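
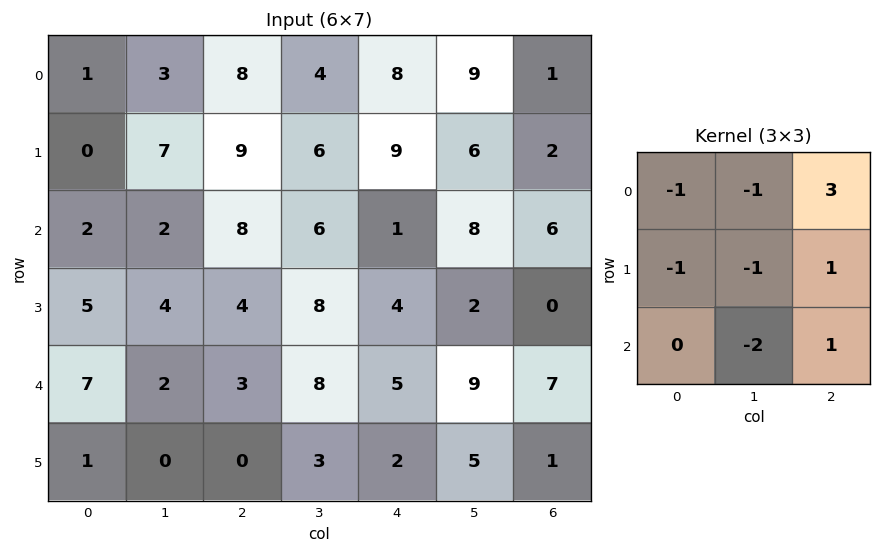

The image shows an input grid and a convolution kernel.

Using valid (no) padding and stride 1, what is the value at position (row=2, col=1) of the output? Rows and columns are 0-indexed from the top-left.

The receptive field on the input at this output position is [2 8 6 / 4 4 8 / 2 3 8]. Elementwise product with the kernel and sum: 2·-1 + 8·-1 + 6·3 + 4·-1 + 4·-1 + 8·1 + 3·-2 + 8·1.

10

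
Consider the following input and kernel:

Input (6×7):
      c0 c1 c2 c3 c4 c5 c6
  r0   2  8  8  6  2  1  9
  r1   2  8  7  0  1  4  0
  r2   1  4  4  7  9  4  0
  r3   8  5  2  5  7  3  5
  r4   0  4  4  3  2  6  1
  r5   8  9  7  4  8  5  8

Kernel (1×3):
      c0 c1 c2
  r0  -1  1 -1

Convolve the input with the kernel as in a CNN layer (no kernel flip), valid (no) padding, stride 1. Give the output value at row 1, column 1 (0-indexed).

The receptive field on the input at this output position is [8 7 0]. Elementwise product with the kernel and sum: 8·-1 + 7·1 + 0·-1.

-1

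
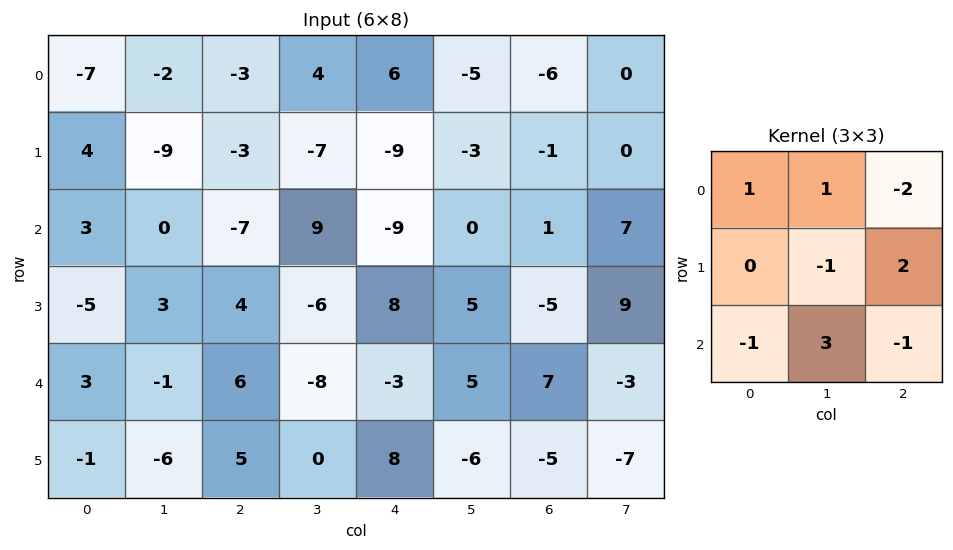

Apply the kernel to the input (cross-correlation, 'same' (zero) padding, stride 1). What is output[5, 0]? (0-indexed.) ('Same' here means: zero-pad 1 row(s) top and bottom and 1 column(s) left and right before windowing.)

The receptive field on the zero-padded input at this output position is [0 3 -1 / 0 -1 -6 / 0 0 0]. Elementwise product with the kernel and sum: 0·1 + 3·1 + -1·-2 + -1·-1 + -6·2 + 0·-1 + 0·3 + 0·-1.

-6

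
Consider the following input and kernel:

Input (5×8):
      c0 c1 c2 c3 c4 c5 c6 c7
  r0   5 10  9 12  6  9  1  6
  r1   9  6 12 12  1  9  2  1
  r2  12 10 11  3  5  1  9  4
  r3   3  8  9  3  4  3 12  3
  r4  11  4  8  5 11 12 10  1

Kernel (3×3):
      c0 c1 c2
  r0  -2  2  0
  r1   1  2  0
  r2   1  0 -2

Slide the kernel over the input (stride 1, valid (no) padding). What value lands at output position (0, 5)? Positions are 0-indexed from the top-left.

-10

The receptive field on the input at this output position is [9 1 6 / 9 2 1 / 1 9 4]. Elementwise product with the kernel and sum: 9·-2 + 1·2 + 9·1 + 2·2 + 1·1 + 4·-2.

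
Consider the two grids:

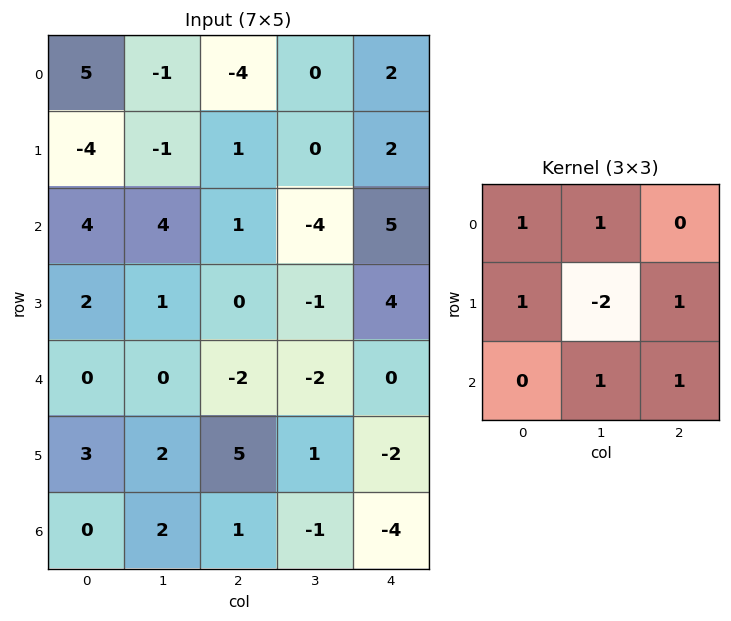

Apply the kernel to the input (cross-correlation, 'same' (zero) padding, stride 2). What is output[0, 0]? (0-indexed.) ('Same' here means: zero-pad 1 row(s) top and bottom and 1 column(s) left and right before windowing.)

The receptive field on the zero-padded input at this output position is [0 0 0 / 0 5 -1 / 0 -4 -1]. Elementwise product with the kernel and sum: 0·1 + 0·1 + 0·1 + 5·-2 + -1·1 + -4·1 + -1·1.

-16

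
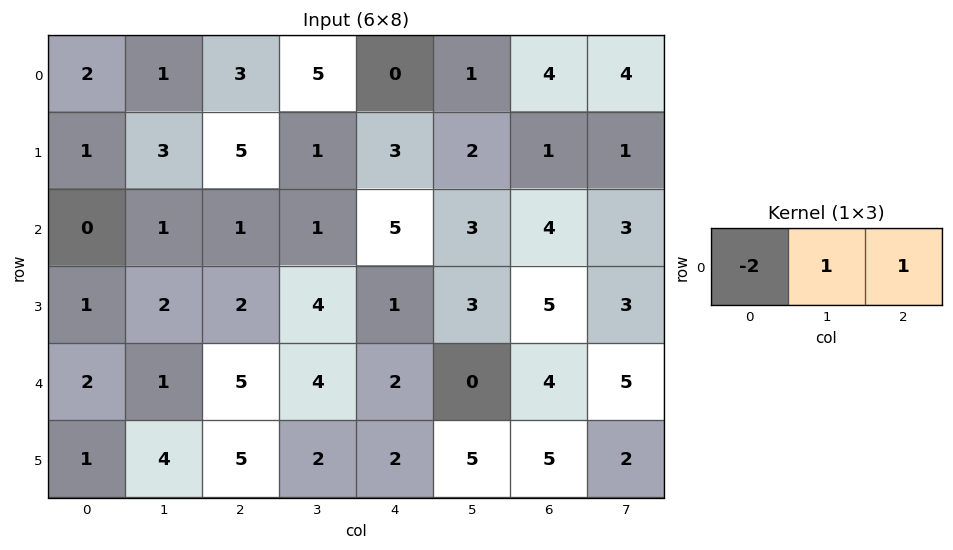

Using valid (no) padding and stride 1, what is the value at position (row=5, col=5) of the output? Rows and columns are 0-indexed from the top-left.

-3

The receptive field on the input at this output position is [5 5 2]. Elementwise product with the kernel and sum: 5·-2 + 5·1 + 2·1.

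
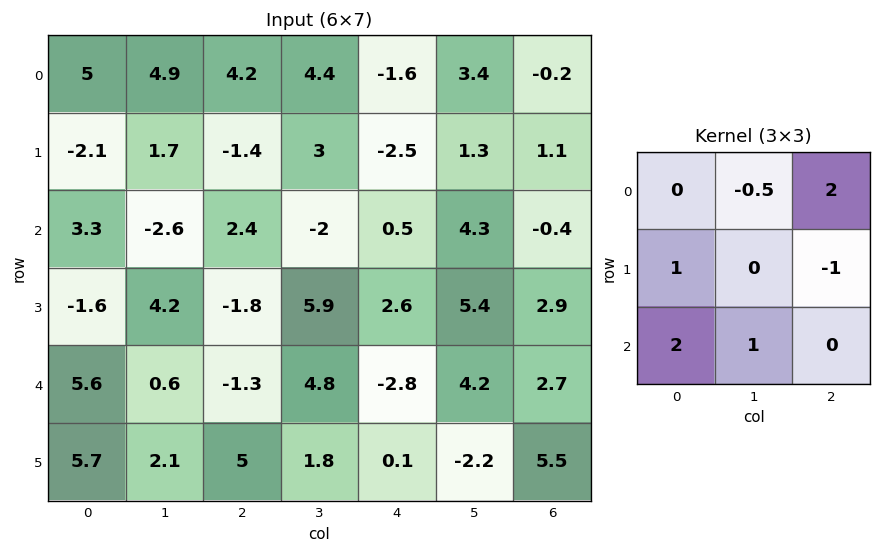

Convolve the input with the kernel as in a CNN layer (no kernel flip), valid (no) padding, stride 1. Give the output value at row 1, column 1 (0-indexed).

12.7

The receptive field on the input at this output position is [1.7 -1.4 3 / -2.6 2.4 -2 / 4.2 -1.8 5.9]. Elementwise product with the kernel and sum: -1.4·-0.5 + 3·2 + -2.6·1 + -2·-1 + 4.2·2 + -1.8·1.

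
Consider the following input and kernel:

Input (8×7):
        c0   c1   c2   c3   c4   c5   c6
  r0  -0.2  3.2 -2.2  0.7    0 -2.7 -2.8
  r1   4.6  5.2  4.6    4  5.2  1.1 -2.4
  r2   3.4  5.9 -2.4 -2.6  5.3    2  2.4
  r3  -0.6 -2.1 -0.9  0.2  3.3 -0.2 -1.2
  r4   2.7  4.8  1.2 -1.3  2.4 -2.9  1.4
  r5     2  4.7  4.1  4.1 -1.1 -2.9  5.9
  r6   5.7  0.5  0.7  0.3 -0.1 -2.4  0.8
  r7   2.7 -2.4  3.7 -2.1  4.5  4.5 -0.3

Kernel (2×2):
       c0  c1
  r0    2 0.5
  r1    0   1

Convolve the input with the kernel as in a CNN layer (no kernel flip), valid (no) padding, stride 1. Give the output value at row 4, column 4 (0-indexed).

The receptive field on the input at this output position is [2.4 -2.9 / -1.1 -2.9]. Elementwise product with the kernel and sum: 2.4·2 + -2.9·0.5 + -2.9·1.

0.45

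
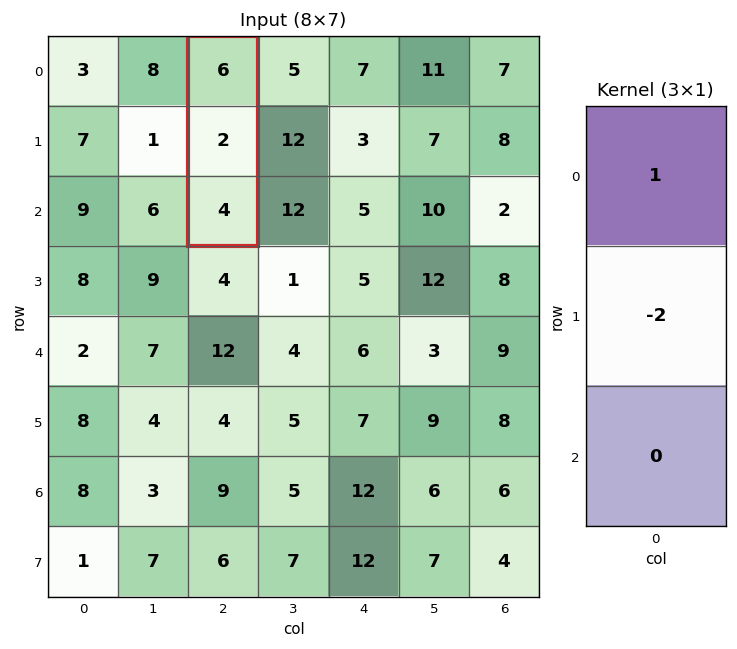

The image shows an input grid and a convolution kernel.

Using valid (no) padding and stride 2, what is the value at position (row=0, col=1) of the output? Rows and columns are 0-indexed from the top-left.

2

The receptive field on the input at this output position is [6 / 2 / 4]. Elementwise product with the kernel and sum: 6·1 + 2·-2.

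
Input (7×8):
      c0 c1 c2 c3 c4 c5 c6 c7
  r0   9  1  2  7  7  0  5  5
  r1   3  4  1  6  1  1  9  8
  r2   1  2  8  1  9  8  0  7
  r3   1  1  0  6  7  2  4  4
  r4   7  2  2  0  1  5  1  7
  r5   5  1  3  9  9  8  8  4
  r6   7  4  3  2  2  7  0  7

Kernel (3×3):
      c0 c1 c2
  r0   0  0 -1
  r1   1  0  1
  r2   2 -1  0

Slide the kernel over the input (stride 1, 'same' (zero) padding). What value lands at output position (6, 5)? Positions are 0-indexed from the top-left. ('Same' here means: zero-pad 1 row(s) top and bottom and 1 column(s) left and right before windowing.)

-6

The receptive field on the zero-padded input at this output position is [9 8 8 / 2 7 0 / 0 0 0]. Elementwise product with the kernel and sum: 8·-1 + 2·1 + 0·1 + 0·2 + 0·-1.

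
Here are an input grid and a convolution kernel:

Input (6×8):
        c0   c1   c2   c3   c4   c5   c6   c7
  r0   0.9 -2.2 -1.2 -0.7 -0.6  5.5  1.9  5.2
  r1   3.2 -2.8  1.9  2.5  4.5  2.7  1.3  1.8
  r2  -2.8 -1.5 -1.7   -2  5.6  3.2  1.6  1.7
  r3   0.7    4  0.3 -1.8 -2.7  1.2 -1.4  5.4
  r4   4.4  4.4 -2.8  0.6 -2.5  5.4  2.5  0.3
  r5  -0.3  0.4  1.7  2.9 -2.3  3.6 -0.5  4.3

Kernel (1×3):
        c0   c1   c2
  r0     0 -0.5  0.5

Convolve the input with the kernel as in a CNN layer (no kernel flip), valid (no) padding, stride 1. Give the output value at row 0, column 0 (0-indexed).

The receptive field on the input at this output position is [0.9 -2.2 -1.2]. Elementwise product with the kernel and sum: -2.2·-0.5 + -1.2·0.5.

0.5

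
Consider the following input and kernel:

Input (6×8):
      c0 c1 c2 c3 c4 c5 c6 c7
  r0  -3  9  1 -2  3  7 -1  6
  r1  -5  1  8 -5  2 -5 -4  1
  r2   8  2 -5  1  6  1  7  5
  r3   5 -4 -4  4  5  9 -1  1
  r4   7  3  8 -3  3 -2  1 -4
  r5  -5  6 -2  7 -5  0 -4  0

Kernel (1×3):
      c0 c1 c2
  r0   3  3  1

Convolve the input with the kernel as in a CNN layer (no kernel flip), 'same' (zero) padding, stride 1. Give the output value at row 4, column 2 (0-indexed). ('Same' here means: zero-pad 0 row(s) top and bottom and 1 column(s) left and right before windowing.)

The receptive field on the zero-padded input at this output position is [3 8 -3]. Elementwise product with the kernel and sum: 3·3 + 8·3 + -3·1.

30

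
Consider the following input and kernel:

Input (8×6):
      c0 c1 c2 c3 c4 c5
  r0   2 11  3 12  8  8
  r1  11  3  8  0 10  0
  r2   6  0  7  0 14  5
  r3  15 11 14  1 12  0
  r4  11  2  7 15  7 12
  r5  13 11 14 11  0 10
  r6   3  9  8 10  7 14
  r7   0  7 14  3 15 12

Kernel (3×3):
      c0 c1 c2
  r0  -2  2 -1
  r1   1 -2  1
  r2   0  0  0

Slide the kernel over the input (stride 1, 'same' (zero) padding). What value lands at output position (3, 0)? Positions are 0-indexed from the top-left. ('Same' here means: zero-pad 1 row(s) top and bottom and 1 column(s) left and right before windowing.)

The receptive field on the zero-padded input at this output position is [0 6 0 / 0 15 11 / 0 11 2]. Elementwise product with the kernel and sum: 0·-2 + 6·2 + 0·-1 + 0·1 + 15·-2 + 11·1.

-7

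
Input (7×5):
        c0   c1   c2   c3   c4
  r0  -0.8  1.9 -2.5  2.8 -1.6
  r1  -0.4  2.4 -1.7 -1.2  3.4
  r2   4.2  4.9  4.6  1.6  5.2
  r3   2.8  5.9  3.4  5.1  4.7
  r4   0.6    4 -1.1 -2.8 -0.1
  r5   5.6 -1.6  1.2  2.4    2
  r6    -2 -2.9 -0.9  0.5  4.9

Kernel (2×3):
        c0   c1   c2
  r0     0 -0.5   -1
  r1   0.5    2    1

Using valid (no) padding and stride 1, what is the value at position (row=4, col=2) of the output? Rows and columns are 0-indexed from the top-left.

The receptive field on the input at this output position is [-1.1 -2.8 -0.1 / 1.2 2.4 2]. Elementwise product with the kernel and sum: -2.8·-0.5 + -0.1·-1 + 1.2·0.5 + 2.4·2 + 2·1.

8.9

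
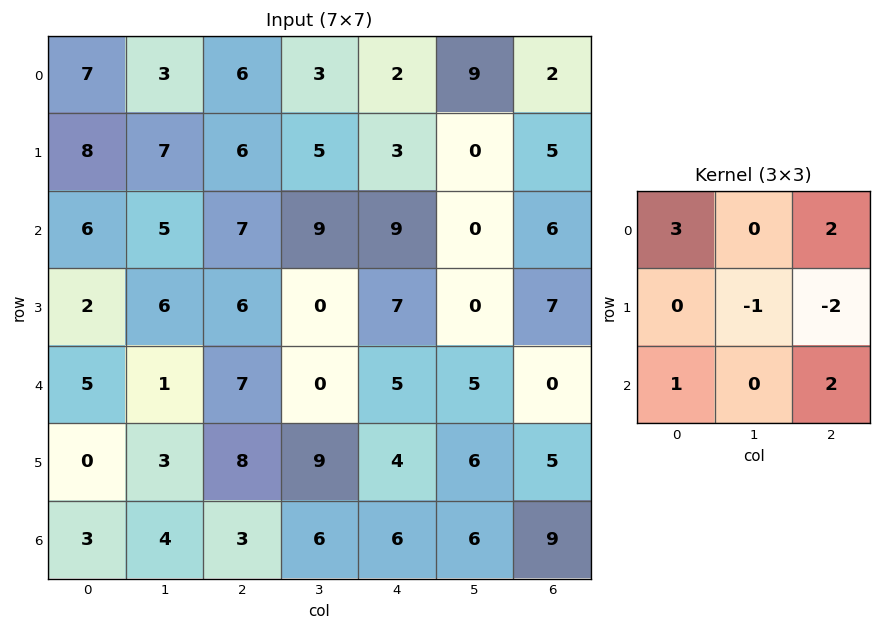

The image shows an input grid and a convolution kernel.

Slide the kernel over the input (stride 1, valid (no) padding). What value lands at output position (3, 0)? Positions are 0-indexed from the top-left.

The receptive field on the input at this output position is [2 6 6 / 5 1 7 / 0 3 8]. Elementwise product with the kernel and sum: 2·3 + 6·2 + 1·-1 + 7·-2 + 0·1 + 8·2.

19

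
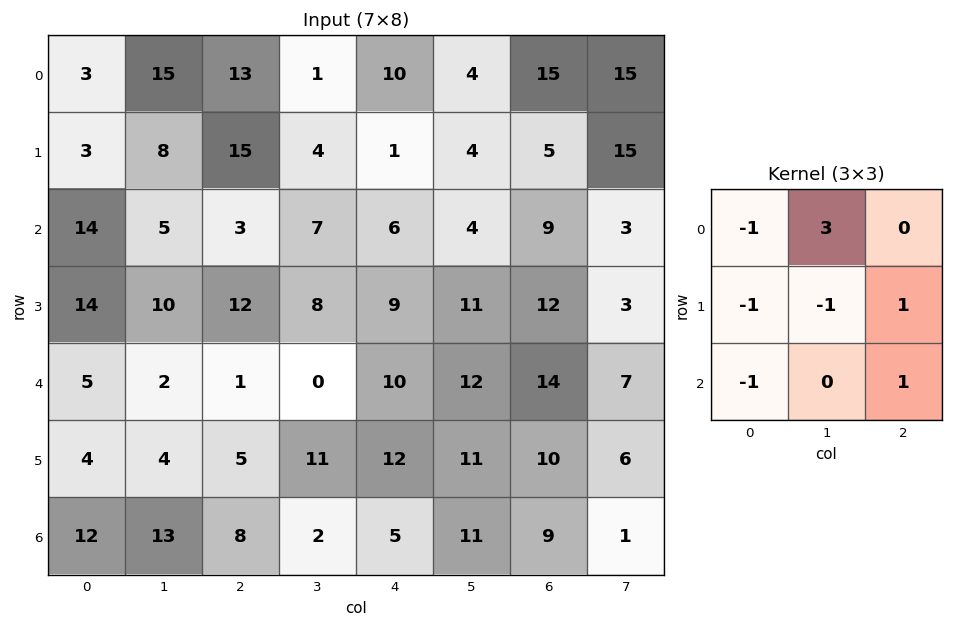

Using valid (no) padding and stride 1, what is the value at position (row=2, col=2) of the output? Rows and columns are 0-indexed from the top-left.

The receptive field on the input at this output position is [3 7 6 / 12 8 9 / 1 0 10]. Elementwise product with the kernel and sum: 3·-1 + 7·3 + 12·-1 + 8·-1 + 9·1 + 1·-1 + 10·1.

16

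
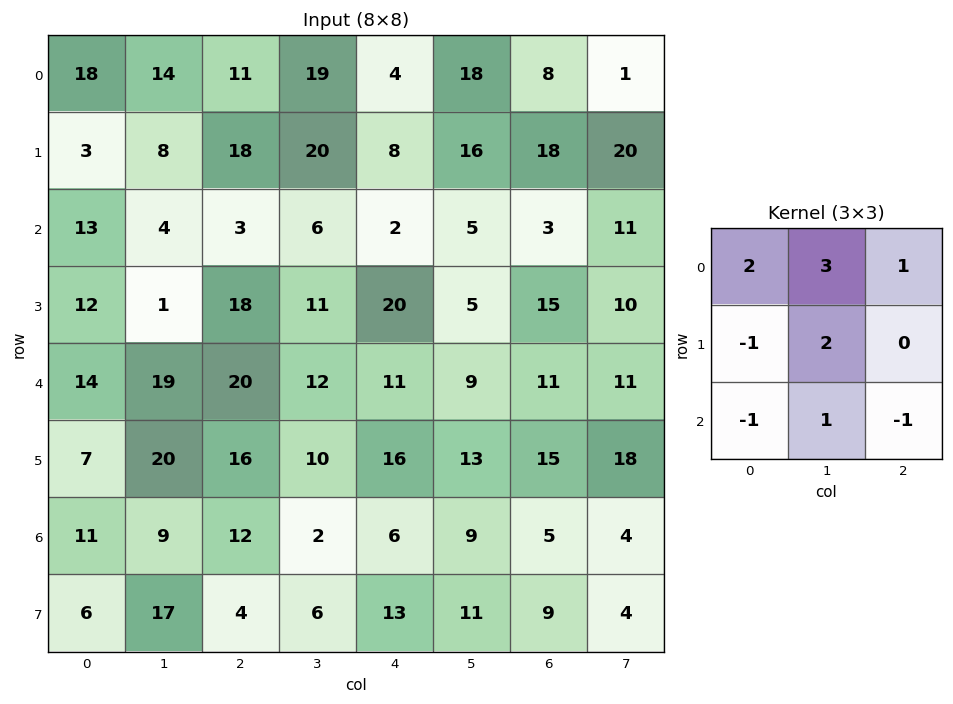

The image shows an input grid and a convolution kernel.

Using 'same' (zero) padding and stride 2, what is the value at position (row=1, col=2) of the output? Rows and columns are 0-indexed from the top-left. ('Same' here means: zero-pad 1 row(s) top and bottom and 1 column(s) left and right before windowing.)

The receptive field on the zero-padded input at this output position is [20 8 16 / 6 2 5 / 11 20 5]. Elementwise product with the kernel and sum: 20·2 + 8·3 + 16·1 + 6·-1 + 2·2 + 11·-1 + 20·1 + 5·-1.

82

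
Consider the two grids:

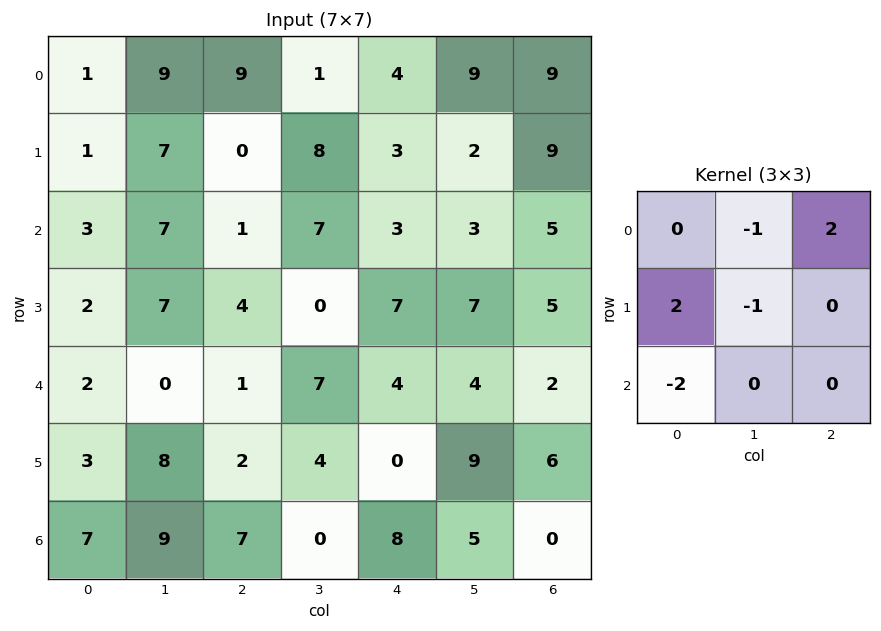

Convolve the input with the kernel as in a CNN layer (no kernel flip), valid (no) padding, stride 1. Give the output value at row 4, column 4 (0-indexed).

-25

The receptive field on the input at this output position is [4 4 2 / 0 9 6 / 8 5 0]. Elementwise product with the kernel and sum: 4·-1 + 2·2 + 0·2 + 9·-1 + 8·-2.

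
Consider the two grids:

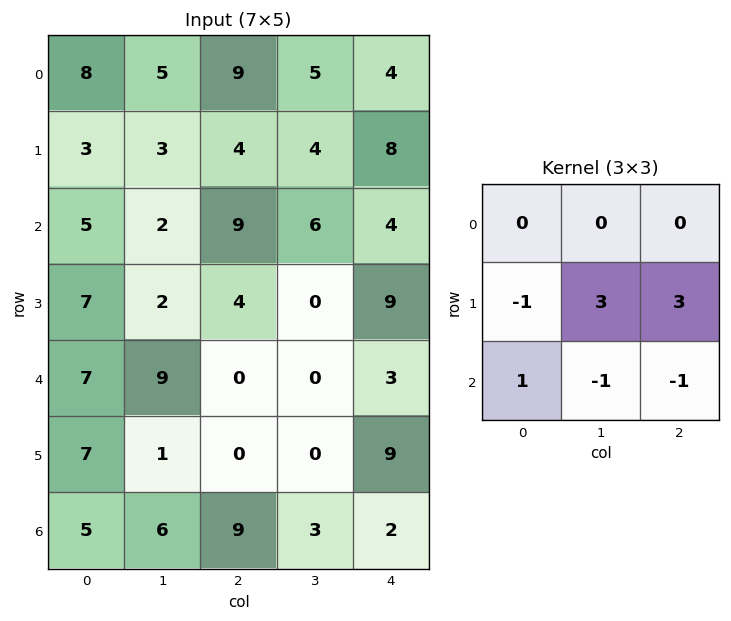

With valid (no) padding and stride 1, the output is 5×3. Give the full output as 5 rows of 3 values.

Output[0,0]: The receptive field on the input at this output position is [8 5 9 / 3 3 4 / 5 2 9]. Elementwise product with the kernel and sum: 3·-1 + 3·3 + 4·3 + 5·1 + 2·-1 + 9·-1.

12 8 31
29 41 16
9 19 20
26 -8 0
-14 -7 31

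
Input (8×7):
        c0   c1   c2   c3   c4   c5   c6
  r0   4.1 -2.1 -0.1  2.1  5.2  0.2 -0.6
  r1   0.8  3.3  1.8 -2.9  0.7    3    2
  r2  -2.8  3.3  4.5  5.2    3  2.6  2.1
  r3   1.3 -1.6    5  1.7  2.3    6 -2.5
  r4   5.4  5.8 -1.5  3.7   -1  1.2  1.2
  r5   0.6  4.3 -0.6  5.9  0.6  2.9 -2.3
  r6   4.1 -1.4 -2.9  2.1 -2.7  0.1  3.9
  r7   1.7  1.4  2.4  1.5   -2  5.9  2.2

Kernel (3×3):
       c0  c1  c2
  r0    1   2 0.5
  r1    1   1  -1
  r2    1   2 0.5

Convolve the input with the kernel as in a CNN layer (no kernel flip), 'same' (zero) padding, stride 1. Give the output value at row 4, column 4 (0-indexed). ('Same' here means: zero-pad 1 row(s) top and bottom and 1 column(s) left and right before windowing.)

The receptive field on the zero-padded input at this output position is [1.7 2.3 6 / 3.7 -1 1.2 / 5.9 0.6 2.9]. Elementwise product with the kernel and sum: 1.7·1 + 2.3·2 + 6·0.5 + 3.7·1 + -1·1 + 1.2·-1 + 5.9·1 + 0.6·2 + 2.9·0.5.

19.35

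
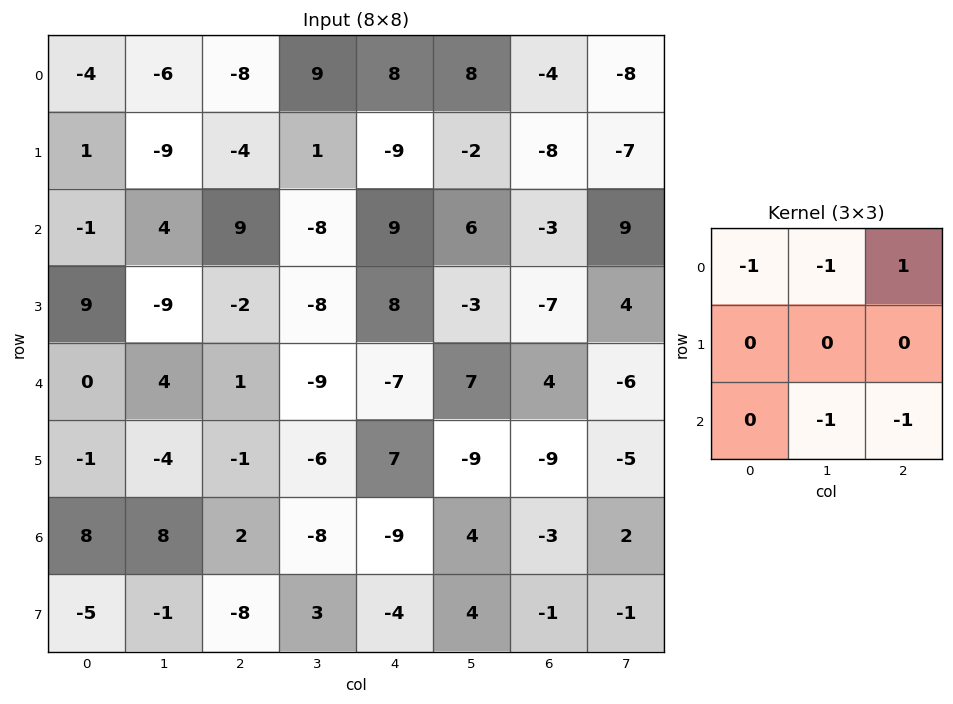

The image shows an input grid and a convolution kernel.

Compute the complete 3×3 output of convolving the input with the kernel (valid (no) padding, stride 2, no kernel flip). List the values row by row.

-11 6 -23
1 24 -29
-13 18 3

Output[0,0]: The receptive field on the input at this output position is [-4 -6 -8 / 1 -9 -4 / -1 4 9]. Elementwise product with the kernel and sum: -4·-1 + -6·-1 + -8·1 + 4·-1 + 9·-1.
Output[0,1]: The receptive field on the input at this output position is [-8 9 8 / -4 1 -9 / 9 -8 9]. Elementwise product with the kernel and sum: -8·-1 + 9·-1 + 8·1 + -8·-1 + 9·-1.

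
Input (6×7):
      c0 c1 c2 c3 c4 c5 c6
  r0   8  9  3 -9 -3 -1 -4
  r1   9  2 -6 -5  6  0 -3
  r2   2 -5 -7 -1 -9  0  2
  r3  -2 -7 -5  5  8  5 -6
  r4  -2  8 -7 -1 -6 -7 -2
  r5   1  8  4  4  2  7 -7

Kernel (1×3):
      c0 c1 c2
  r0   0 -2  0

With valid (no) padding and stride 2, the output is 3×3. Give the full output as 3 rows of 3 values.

Output[0,0]: The receptive field on the input at this output position is [8 9 3]. Elementwise product with the kernel and sum: 9·-2.

-18 18 2
10 2 0
-16 2 14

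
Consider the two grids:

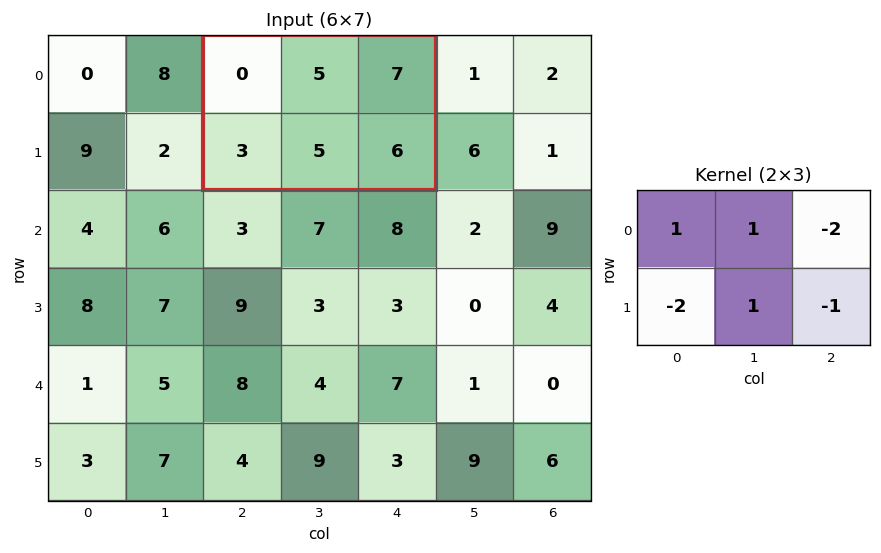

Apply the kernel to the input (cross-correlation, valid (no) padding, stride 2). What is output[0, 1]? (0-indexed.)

-16

The receptive field on the input at this output position is [0 5 7 / 3 5 6]. Elementwise product with the kernel and sum: 0·1 + 5·1 + 7·-2 + 3·-2 + 5·1 + 6·-1.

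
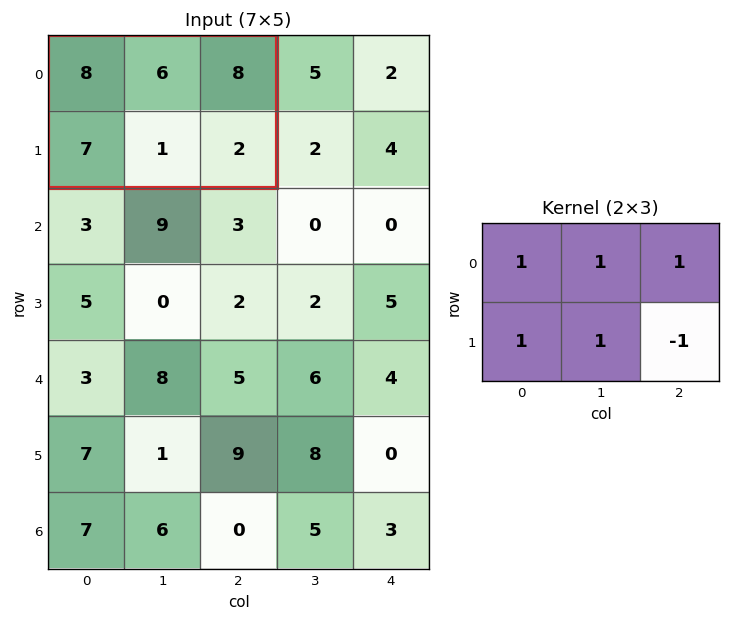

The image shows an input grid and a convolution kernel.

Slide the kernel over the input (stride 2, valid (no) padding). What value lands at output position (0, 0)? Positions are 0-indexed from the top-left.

The receptive field on the input at this output position is [8 6 8 / 7 1 2]. Elementwise product with the kernel and sum: 8·1 + 6·1 + 8·1 + 7·1 + 1·1 + 2·-1.

28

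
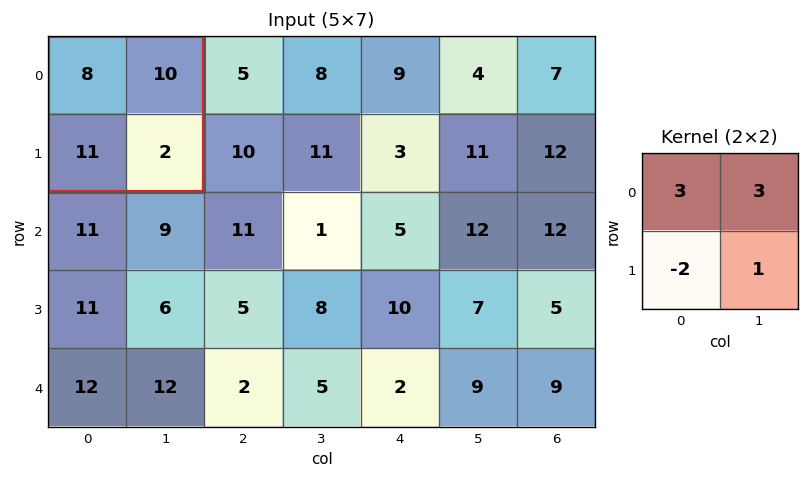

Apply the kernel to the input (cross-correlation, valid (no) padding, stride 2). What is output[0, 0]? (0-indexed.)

The receptive field on the input at this output position is [8 10 / 11 2]. Elementwise product with the kernel and sum: 8·3 + 10·3 + 11·-2 + 2·1.

34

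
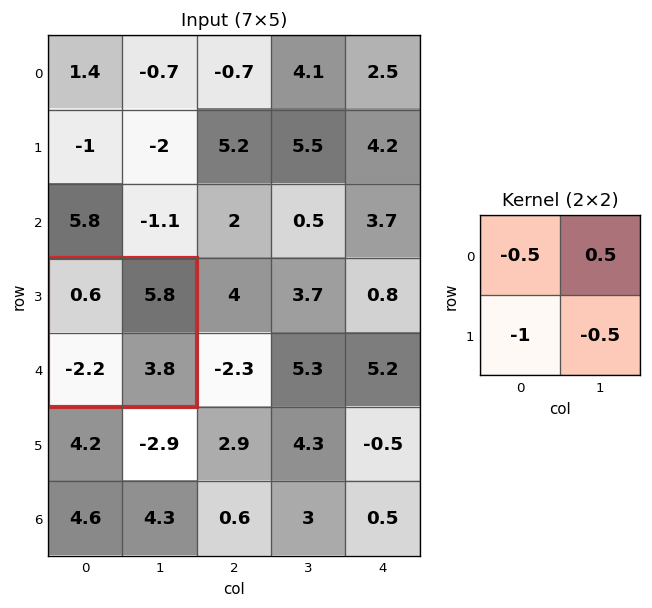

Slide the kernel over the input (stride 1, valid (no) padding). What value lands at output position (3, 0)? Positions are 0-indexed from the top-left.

2.9

The receptive field on the input at this output position is [0.6 5.8 / -2.2 3.8]. Elementwise product with the kernel and sum: 0.6·-0.5 + 5.8·0.5 + -2.2·-1 + 3.8·-0.5.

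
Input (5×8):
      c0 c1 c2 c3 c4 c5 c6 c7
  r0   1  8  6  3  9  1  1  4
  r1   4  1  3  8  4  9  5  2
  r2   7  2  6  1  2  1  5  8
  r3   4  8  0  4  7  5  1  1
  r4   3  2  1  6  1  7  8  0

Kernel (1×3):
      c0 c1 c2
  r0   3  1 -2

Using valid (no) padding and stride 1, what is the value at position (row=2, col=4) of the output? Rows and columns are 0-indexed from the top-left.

-3

The receptive field on the input at this output position is [2 1 5]. Elementwise product with the kernel and sum: 2·3 + 1·1 + 5·-2.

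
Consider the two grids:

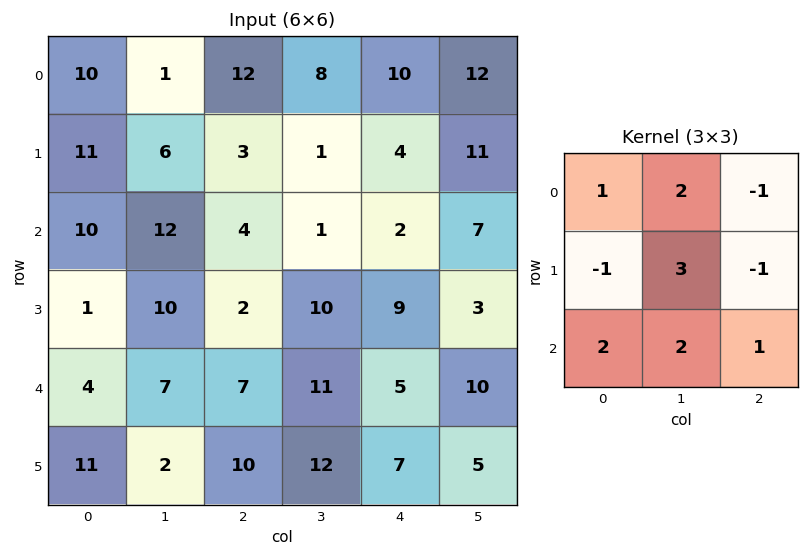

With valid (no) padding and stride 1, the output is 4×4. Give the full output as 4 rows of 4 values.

52 52 26 29
66 44 31 37
86 44 64 54
65 43 85 62

Output[0,0]: The receptive field on the input at this output position is [10 1 12 / 11 6 3 / 10 12 4]. Elementwise product with the kernel and sum: 10·1 + 1·2 + 12·-1 + 11·-1 + 6·3 + 3·-1 + 10·2 + 12·2 + 4·1.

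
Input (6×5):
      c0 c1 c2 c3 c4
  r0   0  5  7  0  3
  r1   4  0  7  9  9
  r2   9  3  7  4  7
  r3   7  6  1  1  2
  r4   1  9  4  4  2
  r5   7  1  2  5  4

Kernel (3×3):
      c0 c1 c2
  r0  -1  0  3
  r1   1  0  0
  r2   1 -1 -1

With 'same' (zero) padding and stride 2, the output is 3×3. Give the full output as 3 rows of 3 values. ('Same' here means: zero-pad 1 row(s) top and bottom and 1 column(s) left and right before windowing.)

Output[0,0]: The receptive field on the zero-padded input at this output position is [0 0 0 / 0 0 5 / 0 4 0]. Elementwise product with the kernel and sum: 0·-1 + 0·3 + 0·1 + 0·1 + 4·-1 + 0·-1.
Output[0,1]: The receptive field on the zero-padded input at this output position is [0 0 0 / 5 7 0 / 0 7 9]. Elementwise product with the kernel and sum: 0·-1 + 0·3 + 5·1 + 0·1 + 7·-1 + 9·-1.

-4 -11 0
-13 34 -6
10 0 4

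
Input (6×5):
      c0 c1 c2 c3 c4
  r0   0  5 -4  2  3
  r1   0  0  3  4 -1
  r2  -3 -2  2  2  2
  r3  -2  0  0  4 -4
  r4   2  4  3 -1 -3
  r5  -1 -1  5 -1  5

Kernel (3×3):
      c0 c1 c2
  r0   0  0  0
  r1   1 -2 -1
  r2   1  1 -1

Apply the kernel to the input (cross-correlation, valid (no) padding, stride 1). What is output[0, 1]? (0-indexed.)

The receptive field on the input at this output position is [5 -4 2 / 0 3 4 / -2 2 2]. Elementwise product with the kernel and sum: 0·1 + 3·-2 + 4·-1 + -2·1 + 2·1 + 2·-1.

-12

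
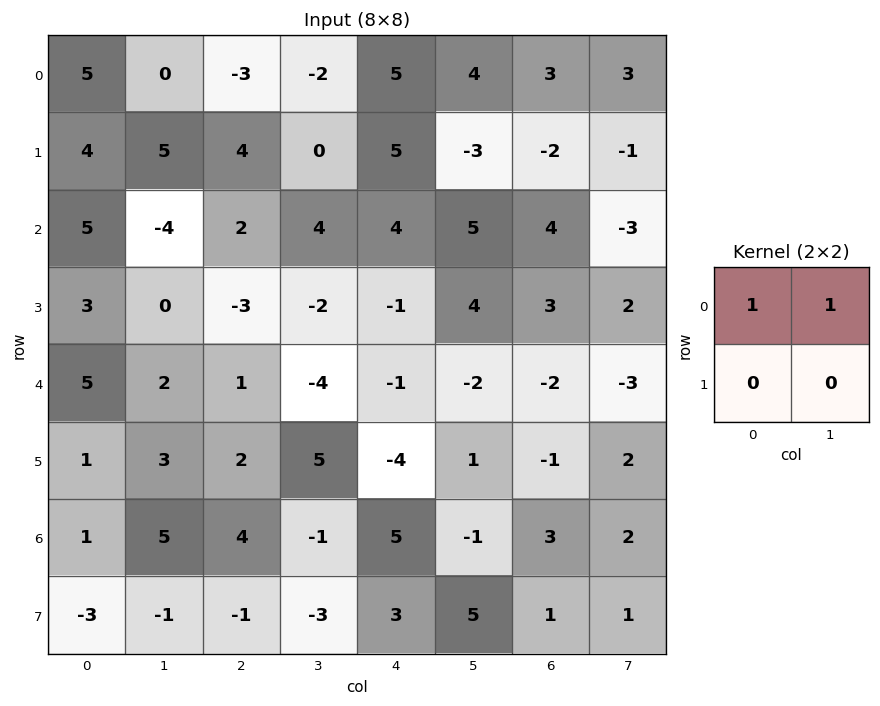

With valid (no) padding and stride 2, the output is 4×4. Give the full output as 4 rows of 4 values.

Output[0,0]: The receptive field on the input at this output position is [5 0 / 4 5]. Elementwise product with the kernel and sum: 5·1 + 0·1.
Output[0,1]: The receptive field on the input at this output position is [-3 -2 / 4 0]. Elementwise product with the kernel and sum: -3·1 + -2·1.

5 -5 9 6
1 6 9 1
7 -3 -3 -5
6 3 4 5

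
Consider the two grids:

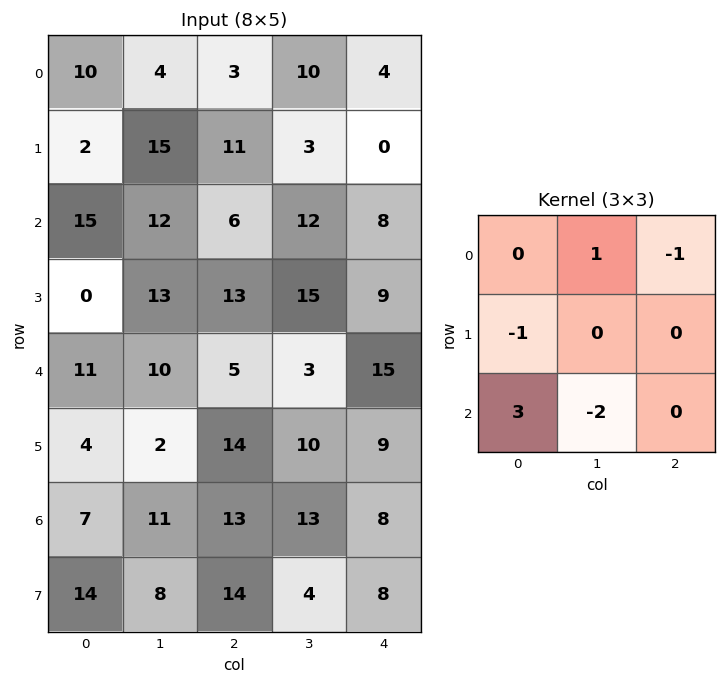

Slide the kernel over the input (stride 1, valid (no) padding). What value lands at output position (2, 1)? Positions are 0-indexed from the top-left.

1

The receptive field on the input at this output position is [12 6 12 / 13 13 15 / 10 5 3]. Elementwise product with the kernel and sum: 6·1 + 12·-1 + 13·-1 + 10·3 + 5·-2.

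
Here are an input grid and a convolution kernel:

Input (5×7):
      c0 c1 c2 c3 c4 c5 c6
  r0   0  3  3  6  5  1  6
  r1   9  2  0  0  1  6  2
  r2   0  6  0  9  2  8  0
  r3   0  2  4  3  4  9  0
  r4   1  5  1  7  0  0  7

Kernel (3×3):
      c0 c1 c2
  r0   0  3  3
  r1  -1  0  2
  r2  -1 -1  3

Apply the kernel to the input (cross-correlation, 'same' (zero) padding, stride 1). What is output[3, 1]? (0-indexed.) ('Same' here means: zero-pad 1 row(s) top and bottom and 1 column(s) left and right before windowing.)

The receptive field on the zero-padded input at this output position is [0 6 0 / 0 2 4 / 1 5 1]. Elementwise product with the kernel and sum: 6·3 + 0·3 + 0·-1 + 4·2 + 1·-1 + 5·-1 + 1·3.

23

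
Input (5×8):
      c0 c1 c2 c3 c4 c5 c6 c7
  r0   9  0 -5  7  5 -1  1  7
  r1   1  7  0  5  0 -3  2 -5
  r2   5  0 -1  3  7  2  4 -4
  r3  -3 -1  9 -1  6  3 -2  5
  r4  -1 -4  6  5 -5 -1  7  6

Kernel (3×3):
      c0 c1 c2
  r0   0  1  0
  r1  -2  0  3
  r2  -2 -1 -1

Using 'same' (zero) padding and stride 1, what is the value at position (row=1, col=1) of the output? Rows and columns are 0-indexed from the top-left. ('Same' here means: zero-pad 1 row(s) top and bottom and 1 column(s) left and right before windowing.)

-11

The receptive field on the zero-padded input at this output position is [9 0 -5 / 1 7 0 / 5 0 -1]. Elementwise product with the kernel and sum: 0·1 + 1·-2 + 0·3 + 5·-2 + 0·-1 + -1·-1.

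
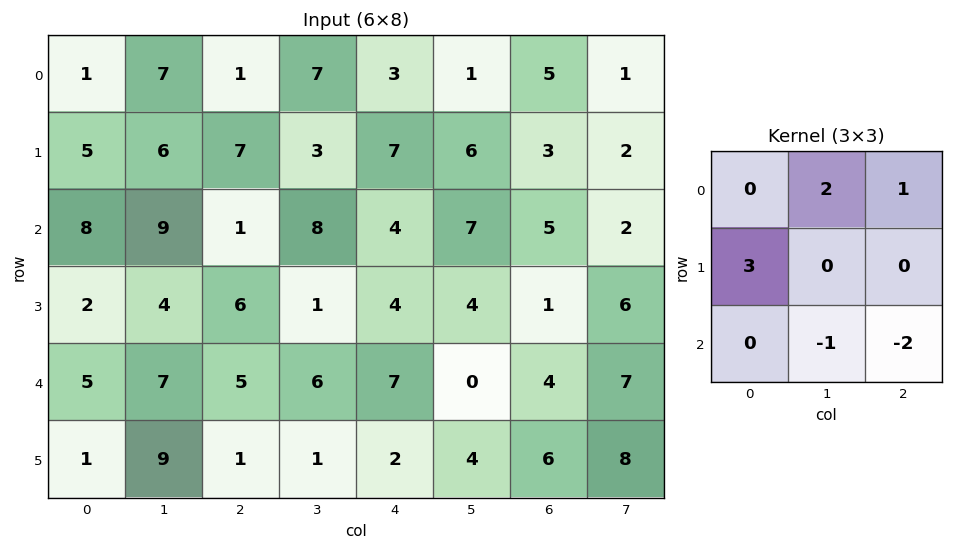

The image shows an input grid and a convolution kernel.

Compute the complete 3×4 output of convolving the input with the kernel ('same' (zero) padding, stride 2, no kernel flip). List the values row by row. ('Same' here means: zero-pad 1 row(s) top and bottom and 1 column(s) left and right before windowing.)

Output[0,0]: The receptive field on the zero-padded input at this output position is [0 0 0 / 0 1 7 / 0 5 6]. Elementwise product with the kernel and sum: 0·2 + 0·1 + 0·3 + 5·-1 + 6·-2.
Output[0,1]: The receptive field on the zero-padded input at this output position is [0 0 0 / 7 1 7 / 6 7 3]. Elementwise product with the kernel and sum: 0·2 + 0·1 + 7·3 + 7·-1 + 3·-2.

-17 8 2 -4
6 36 32 16
-11 31 20 -14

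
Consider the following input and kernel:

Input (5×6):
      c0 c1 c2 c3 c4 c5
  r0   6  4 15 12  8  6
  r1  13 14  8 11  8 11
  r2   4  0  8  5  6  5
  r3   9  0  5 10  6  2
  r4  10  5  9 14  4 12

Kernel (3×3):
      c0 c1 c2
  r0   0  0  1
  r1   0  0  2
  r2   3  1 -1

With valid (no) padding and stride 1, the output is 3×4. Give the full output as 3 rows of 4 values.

35 37 47 44
46 16 39 55
44 35 55 43

Output[0,0]: The receptive field on the input at this output position is [6 4 15 / 13 14 8 / 4 0 8]. Elementwise product with the kernel and sum: 15·1 + 8·2 + 4·3 + 0·1 + 8·-1.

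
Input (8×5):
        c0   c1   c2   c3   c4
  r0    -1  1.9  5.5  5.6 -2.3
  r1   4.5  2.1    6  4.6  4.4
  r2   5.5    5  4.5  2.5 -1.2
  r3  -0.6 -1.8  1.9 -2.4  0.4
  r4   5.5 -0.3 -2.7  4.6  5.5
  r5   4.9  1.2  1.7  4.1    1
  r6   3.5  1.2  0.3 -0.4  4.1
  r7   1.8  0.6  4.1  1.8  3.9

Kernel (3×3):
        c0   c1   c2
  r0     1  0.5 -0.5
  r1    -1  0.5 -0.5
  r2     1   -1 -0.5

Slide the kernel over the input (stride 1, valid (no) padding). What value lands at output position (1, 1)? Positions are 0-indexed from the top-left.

The receptive field on the input at this output position is [2.1 6 4.6 / 5 4.5 2.5 / -1.8 1.9 -2.4]. Elementwise product with the kernel and sum: 2.1·1 + 6·0.5 + 4.6·-0.5 + 5·-1 + 4.5·0.5 + 2.5·-0.5 + -1.8·1 + 1.9·-1 + -2.4·-0.5.

-3.7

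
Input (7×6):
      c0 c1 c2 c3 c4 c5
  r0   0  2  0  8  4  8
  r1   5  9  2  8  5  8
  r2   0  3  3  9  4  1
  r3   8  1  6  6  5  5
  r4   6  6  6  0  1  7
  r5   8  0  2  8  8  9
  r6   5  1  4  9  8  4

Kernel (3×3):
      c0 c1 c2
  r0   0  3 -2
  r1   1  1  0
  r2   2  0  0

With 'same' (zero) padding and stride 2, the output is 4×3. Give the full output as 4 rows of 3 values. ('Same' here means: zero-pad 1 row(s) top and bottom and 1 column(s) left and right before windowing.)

0 20 28
-3 -2 24
28 18 22
29 -5 23

Output[0,0]: The receptive field on the zero-padded input at this output position is [0 0 0 / 0 0 2 / 0 5 9]. Elementwise product with the kernel and sum: 0·3 + 0·-2 + 0·1 + 0·1 + 0·2.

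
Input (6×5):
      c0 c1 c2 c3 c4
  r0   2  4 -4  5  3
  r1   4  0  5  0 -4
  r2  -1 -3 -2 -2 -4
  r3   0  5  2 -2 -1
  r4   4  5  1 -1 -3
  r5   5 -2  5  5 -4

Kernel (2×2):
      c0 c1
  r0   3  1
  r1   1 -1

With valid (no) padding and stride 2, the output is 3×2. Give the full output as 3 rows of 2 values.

14 -2
-11 -4
24 2

Output[0,0]: The receptive field on the input at this output position is [2 4 / 4 0]. Elementwise product with the kernel and sum: 2·3 + 4·1 + 4·1 + 0·-1.
Output[0,1]: The receptive field on the input at this output position is [-4 5 / 5 0]. Elementwise product with the kernel and sum: -4·3 + 5·1 + 5·1 + 0·-1.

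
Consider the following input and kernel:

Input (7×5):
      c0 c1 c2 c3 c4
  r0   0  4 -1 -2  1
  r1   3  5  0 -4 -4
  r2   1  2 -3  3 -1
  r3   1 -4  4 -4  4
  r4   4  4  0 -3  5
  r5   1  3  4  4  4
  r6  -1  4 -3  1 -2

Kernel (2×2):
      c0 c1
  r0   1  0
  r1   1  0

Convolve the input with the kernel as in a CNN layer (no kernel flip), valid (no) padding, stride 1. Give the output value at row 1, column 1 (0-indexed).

7

The receptive field on the input at this output position is [5 0 / 2 -3]. Elementwise product with the kernel and sum: 5·1 + 2·1.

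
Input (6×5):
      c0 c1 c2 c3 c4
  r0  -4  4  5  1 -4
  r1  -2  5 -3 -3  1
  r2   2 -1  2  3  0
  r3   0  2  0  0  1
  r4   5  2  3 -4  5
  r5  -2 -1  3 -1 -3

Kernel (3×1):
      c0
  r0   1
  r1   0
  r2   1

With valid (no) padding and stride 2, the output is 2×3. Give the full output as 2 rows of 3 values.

-2 7 -4
7 5 5

Output[0,0]: The receptive field on the input at this output position is [-4 / -2 / 2]. Elementwise product with the kernel and sum: -4·1 + 2·1.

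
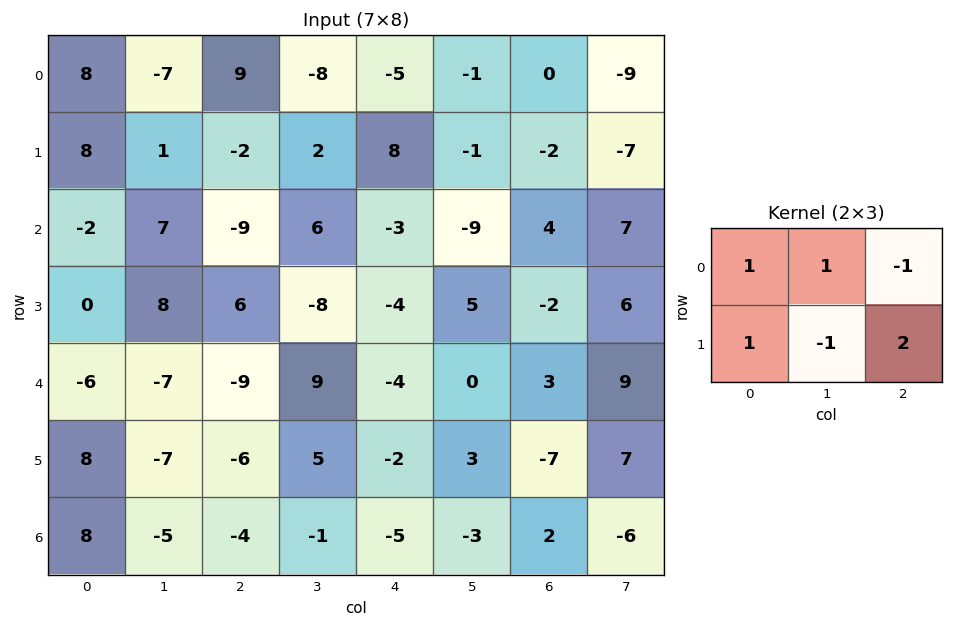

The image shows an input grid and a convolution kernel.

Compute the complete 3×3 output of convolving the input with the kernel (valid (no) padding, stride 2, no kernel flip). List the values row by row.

-5 18 -1
18 6 -29
-1 -11 -26

Output[0,0]: The receptive field on the input at this output position is [8 -7 9 / 8 1 -2]. Elementwise product with the kernel and sum: 8·1 + -7·1 + 9·-1 + 8·1 + 1·-1 + -2·2.
Output[0,1]: The receptive field on the input at this output position is [9 -8 -5 / -2 2 8]. Elementwise product with the kernel and sum: 9·1 + -8·1 + -5·-1 + -2·1 + 2·-1 + 8·2.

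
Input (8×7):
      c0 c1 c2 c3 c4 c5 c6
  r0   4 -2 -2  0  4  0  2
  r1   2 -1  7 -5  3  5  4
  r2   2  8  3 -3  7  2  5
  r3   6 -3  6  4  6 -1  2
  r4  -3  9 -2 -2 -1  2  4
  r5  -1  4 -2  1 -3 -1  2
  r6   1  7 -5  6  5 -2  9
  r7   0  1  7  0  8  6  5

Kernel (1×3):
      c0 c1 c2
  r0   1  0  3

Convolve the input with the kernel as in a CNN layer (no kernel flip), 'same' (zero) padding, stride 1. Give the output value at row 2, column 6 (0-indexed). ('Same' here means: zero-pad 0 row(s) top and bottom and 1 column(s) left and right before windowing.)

The receptive field on the zero-padded input at this output position is [2 5 0]. Elementwise product with the kernel and sum: 2·1 + 0·3.

2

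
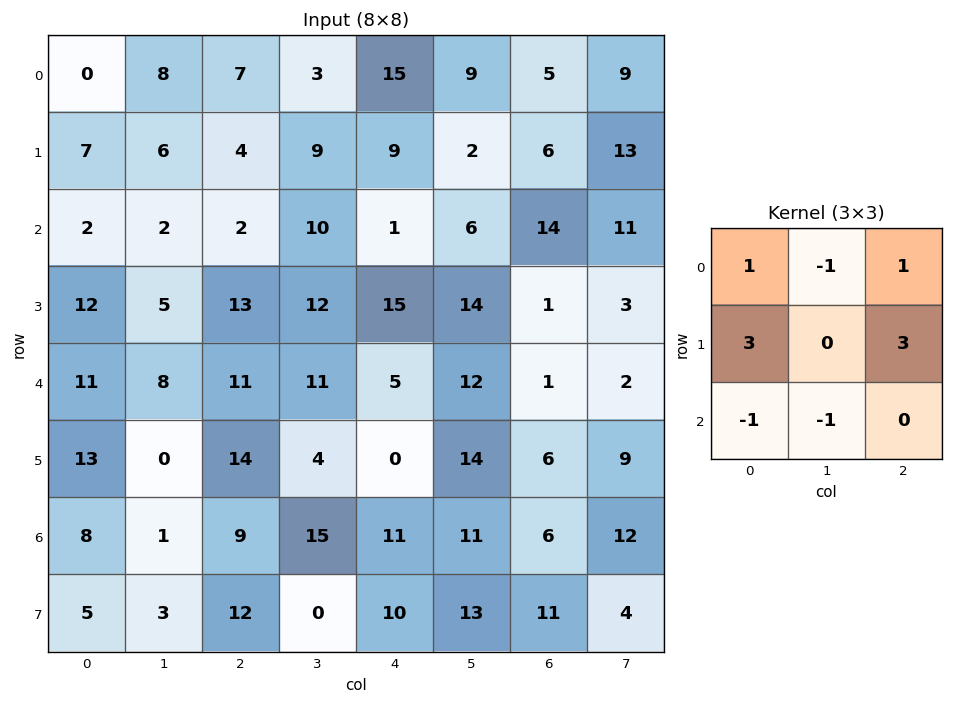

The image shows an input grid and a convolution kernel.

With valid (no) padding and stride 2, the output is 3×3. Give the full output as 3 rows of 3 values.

28 46 49
58 55 40
86 23 -10

Output[0,0]: The receptive field on the input at this output position is [0 8 7 / 7 6 4 / 2 2 2]. Elementwise product with the kernel and sum: 0·1 + 8·-1 + 7·1 + 7·3 + 4·3 + 2·-1 + 2·-1.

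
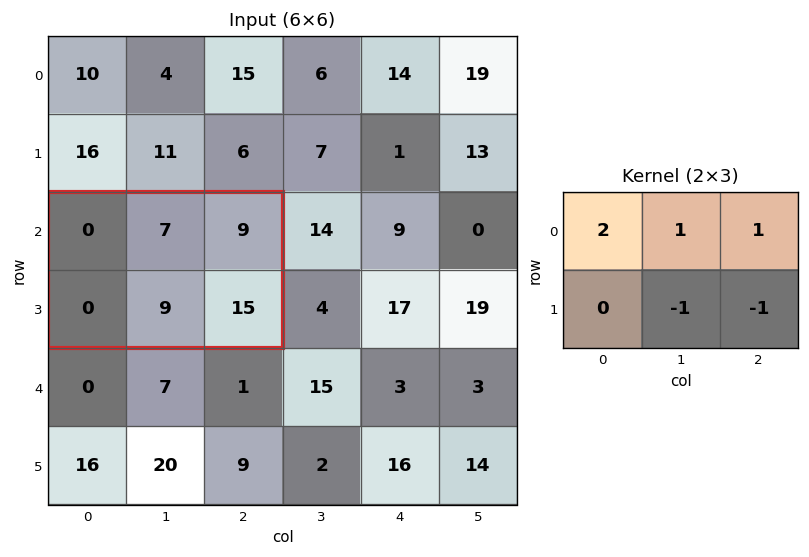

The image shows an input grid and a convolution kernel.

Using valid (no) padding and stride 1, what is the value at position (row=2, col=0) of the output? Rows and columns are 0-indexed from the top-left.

-8

The receptive field on the input at this output position is [0 7 9 / 0 9 15]. Elementwise product with the kernel and sum: 0·2 + 7·1 + 9·1 + 9·-1 + 15·-1.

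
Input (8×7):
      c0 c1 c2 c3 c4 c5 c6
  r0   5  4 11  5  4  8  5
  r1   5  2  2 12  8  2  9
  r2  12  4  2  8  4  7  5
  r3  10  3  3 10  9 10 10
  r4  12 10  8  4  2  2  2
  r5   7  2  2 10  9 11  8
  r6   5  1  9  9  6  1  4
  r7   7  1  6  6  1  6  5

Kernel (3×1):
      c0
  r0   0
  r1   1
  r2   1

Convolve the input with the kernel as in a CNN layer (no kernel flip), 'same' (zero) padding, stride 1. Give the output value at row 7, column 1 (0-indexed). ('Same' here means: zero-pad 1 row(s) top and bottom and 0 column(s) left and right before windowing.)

1

The receptive field on the zero-padded input at this output position is [1 / 1 / 0]. Elementwise product with the kernel and sum: 1·1 + 0·1.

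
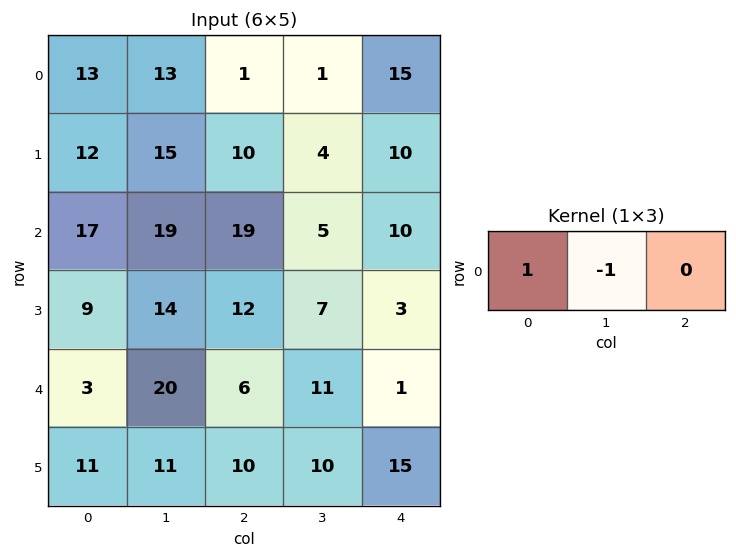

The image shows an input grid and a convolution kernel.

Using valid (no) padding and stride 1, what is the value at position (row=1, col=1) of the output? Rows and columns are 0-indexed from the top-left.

The receptive field on the input at this output position is [15 10 4]. Elementwise product with the kernel and sum: 15·1 + 10·-1.

5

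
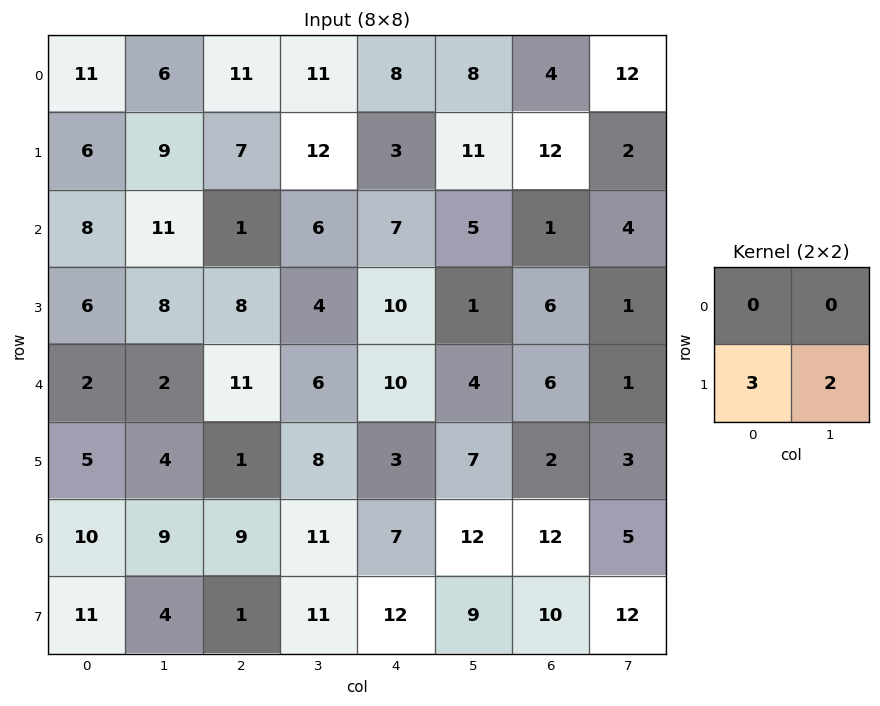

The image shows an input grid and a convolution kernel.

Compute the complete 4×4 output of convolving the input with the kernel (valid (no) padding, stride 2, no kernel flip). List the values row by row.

36 45 31 40
34 32 32 20
23 19 23 12
41 25 54 54

Output[0,0]: The receptive field on the input at this output position is [11 6 / 6 9]. Elementwise product with the kernel and sum: 6·3 + 9·2.
Output[0,1]: The receptive field on the input at this output position is [11 11 / 7 12]. Elementwise product with the kernel and sum: 7·3 + 12·2.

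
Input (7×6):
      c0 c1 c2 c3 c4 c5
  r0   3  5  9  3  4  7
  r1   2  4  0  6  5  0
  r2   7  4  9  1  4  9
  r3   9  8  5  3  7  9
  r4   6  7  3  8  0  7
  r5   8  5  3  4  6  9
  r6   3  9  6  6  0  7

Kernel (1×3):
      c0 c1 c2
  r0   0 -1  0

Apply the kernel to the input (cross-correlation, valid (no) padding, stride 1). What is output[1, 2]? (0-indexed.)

-6

The receptive field on the input at this output position is [0 6 5]. Elementwise product with the kernel and sum: 6·-1.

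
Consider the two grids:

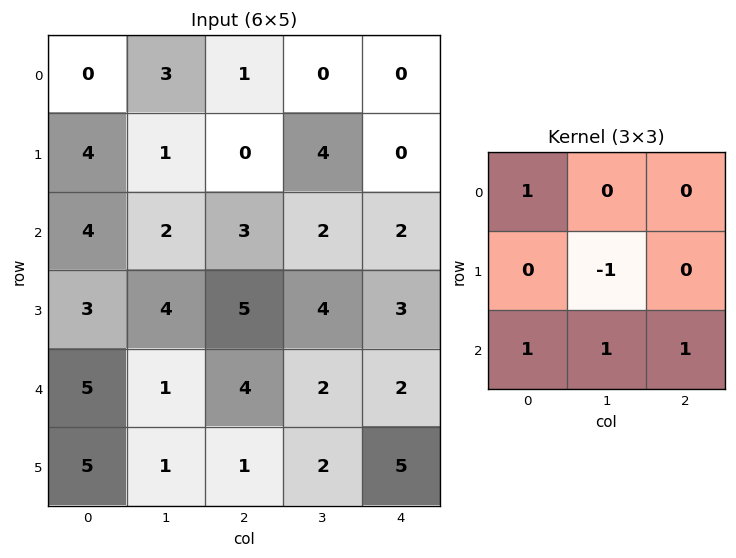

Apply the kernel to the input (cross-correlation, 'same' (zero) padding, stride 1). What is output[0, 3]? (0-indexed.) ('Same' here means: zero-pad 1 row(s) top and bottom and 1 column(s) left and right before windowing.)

4

The receptive field on the zero-padded input at this output position is [0 0 0 / 1 0 0 / 0 4 0]. Elementwise product with the kernel and sum: 0·1 + 0·-1 + 0·1 + 4·1 + 0·1.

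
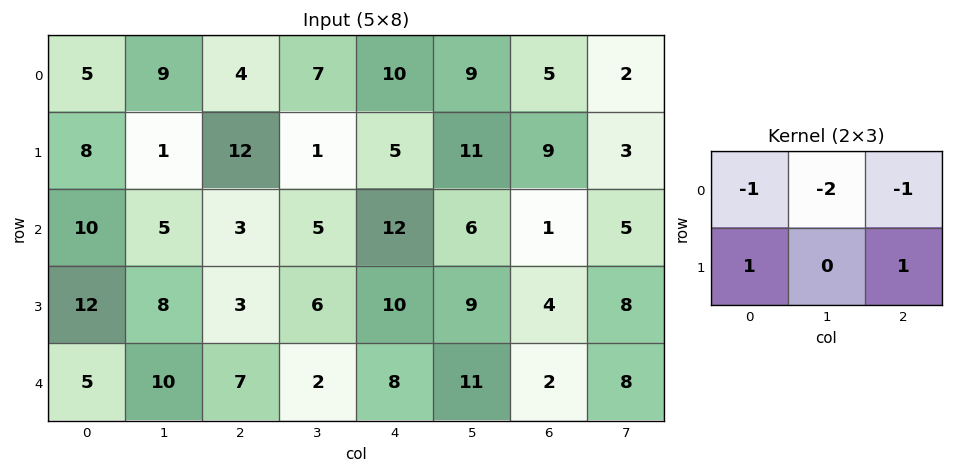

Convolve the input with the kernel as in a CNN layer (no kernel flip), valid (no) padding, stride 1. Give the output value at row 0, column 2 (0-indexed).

The receptive field on the input at this output position is [4 7 10 / 12 1 5]. Elementwise product with the kernel and sum: 4·-1 + 7·-2 + 10·-1 + 12·1 + 5·1.

-11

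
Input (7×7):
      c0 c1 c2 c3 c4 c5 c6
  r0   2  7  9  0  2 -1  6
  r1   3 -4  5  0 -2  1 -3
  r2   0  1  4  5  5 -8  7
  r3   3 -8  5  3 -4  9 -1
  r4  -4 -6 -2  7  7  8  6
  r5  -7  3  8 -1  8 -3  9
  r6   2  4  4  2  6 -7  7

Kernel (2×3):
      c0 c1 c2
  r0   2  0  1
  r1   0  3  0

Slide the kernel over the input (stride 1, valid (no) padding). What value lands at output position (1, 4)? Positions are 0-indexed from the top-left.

-31

The receptive field on the input at this output position is [-2 1 -3 / 5 -8 7]. Elementwise product with the kernel and sum: -2·2 + -3·1 + -8·3.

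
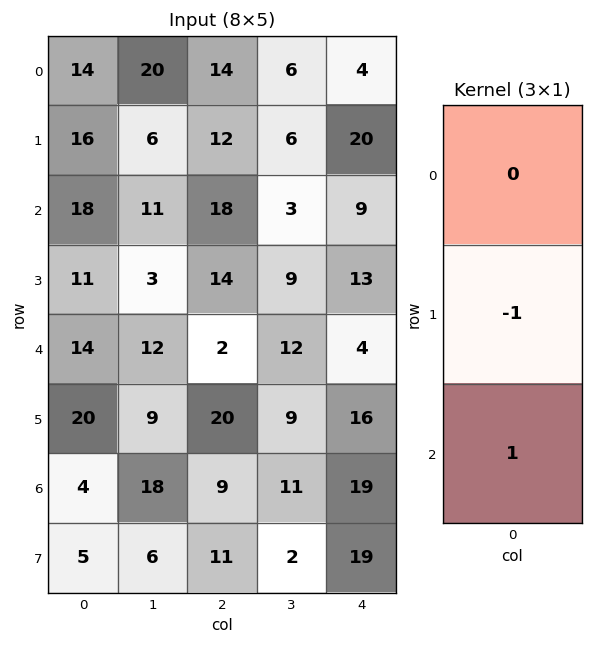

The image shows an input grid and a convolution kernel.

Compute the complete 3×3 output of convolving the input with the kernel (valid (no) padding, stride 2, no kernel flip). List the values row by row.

2 6 -11
3 -12 -9
-16 -11 3

Output[0,0]: The receptive field on the input at this output position is [14 / 16 / 18]. Elementwise product with the kernel and sum: 16·-1 + 18·1.
Output[0,1]: The receptive field on the input at this output position is [14 / 12 / 18]. Elementwise product with the kernel and sum: 12·-1 + 18·1.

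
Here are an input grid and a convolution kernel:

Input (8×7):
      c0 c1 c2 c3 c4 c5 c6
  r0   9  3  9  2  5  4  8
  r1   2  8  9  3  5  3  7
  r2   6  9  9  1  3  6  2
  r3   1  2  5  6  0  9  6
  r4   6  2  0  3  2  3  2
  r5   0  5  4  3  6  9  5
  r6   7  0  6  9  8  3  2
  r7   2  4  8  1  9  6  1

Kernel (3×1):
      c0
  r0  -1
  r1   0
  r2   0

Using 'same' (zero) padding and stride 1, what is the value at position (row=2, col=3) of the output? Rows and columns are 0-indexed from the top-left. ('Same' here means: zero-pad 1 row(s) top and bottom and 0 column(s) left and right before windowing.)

The receptive field on the zero-padded input at this output position is [3 / 1 / 6]. Elementwise product with the kernel and sum: 3·-1.

-3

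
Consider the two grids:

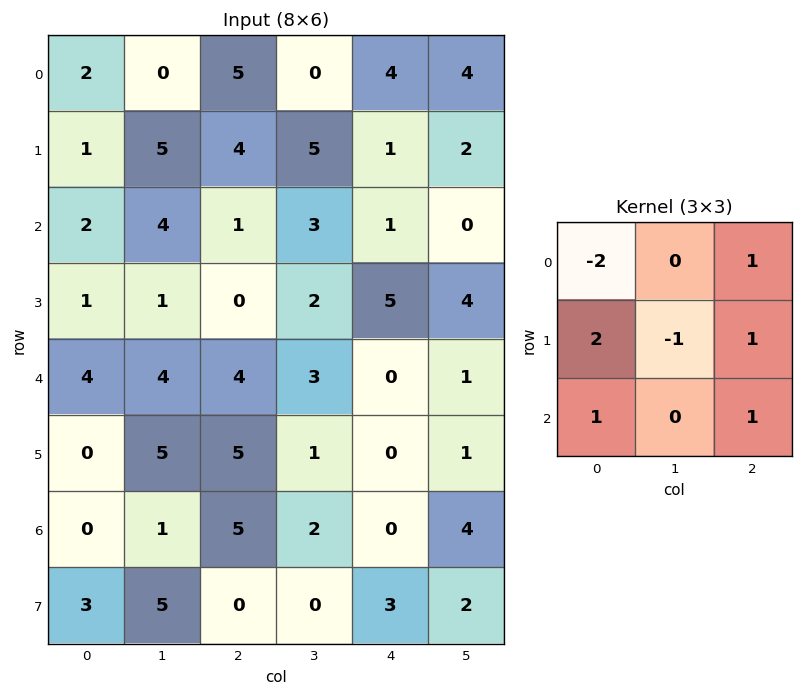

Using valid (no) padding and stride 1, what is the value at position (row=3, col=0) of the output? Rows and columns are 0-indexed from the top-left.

11

The receptive field on the input at this output position is [1 1 0 / 4 4 4 / 0 5 5]. Elementwise product with the kernel and sum: 1·-2 + 0·1 + 4·2 + 4·-1 + 4·1 + 0·1 + 5·1.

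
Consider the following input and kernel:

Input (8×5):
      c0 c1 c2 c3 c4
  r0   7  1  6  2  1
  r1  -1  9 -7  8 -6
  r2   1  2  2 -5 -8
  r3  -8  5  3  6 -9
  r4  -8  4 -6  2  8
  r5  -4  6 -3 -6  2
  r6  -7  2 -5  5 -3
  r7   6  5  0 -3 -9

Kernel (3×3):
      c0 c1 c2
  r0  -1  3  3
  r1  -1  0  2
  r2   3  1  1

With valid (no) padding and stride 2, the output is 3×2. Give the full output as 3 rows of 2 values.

Output[0,0]: The receptive field on the input at this output position is [7 1 6 / -1 9 -7 / 1 2 2]. Elementwise product with the kernel and sum: 7·-1 + 1·3 + 6·3 + -1·-1 + -7·2 + 1·3 + 2·1 + 2·1.

8 -9
-1 -70
-24 30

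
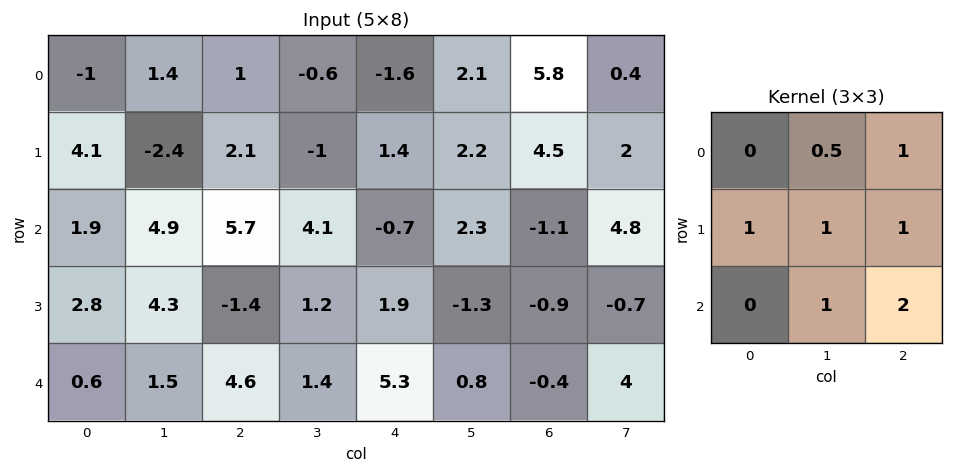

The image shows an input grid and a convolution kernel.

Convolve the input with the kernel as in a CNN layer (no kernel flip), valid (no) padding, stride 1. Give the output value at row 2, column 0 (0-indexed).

The receptive field on the input at this output position is [1.9 4.9 5.7 / 2.8 4.3 -1.4 / 0.6 1.5 4.6]. Elementwise product with the kernel and sum: 4.9·0.5 + 5.7·1 + 2.8·1 + 4.3·1 + -1.4·1 + 1.5·1 + 4.6·2.

24.55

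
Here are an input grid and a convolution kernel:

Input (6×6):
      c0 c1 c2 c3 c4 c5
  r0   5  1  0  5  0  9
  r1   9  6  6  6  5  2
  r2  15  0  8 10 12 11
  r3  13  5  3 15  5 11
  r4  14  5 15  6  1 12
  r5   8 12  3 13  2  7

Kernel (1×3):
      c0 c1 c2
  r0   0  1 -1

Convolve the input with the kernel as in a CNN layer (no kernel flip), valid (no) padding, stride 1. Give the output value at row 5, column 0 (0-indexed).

9

The receptive field on the input at this output position is [8 12 3]. Elementwise product with the kernel and sum: 12·1 + 3·-1.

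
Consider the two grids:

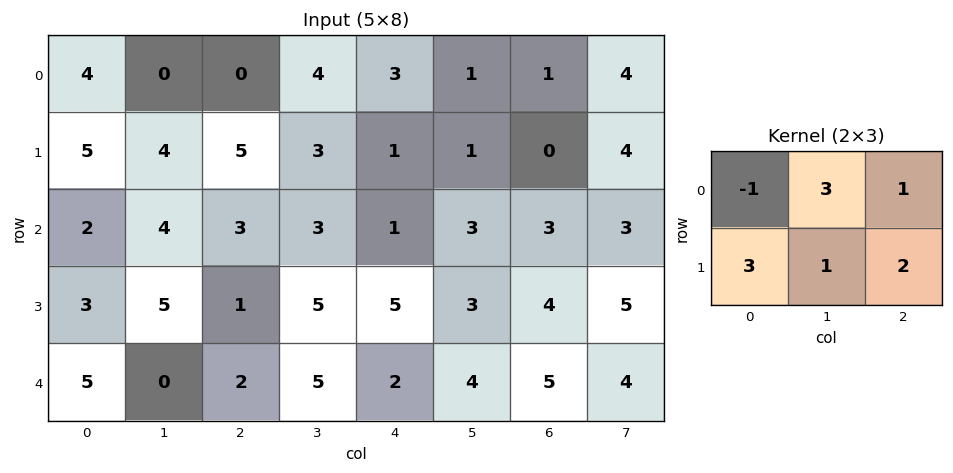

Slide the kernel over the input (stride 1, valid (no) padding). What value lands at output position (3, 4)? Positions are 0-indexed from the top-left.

28

The receptive field on the input at this output position is [5 3 4 / 2 4 5]. Elementwise product with the kernel and sum: 5·-1 + 3·3 + 4·1 + 2·3 + 4·1 + 5·2.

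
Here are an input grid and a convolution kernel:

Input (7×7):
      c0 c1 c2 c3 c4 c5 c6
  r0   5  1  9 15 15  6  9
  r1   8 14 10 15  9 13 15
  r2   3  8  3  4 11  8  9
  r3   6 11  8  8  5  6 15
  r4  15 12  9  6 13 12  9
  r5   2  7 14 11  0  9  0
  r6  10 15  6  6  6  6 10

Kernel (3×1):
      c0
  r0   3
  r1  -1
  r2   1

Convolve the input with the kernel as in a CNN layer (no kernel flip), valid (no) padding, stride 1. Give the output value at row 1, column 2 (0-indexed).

35

The receptive field on the input at this output position is [10 / 3 / 8]. Elementwise product with the kernel and sum: 10·3 + 3·-1 + 8·1.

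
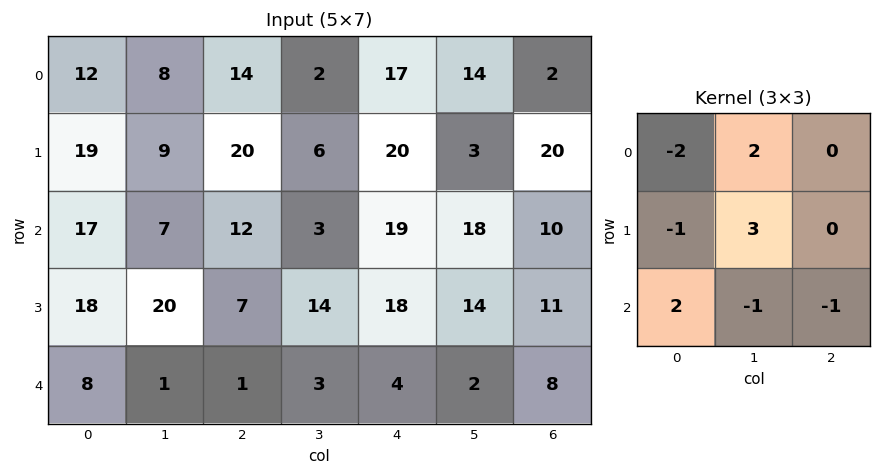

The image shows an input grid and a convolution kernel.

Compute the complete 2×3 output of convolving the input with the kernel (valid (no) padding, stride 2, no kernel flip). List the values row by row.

Output[0,0]: The receptive field on the input at this output position is [12 8 14 / 19 9 20 / 17 7 12]. Elementwise product with the kernel and sum: 12·-2 + 8·2 + 19·-1 + 9·3 + 17·2 + 7·-1 + 12·-1.

15 -24 -7
36 12 20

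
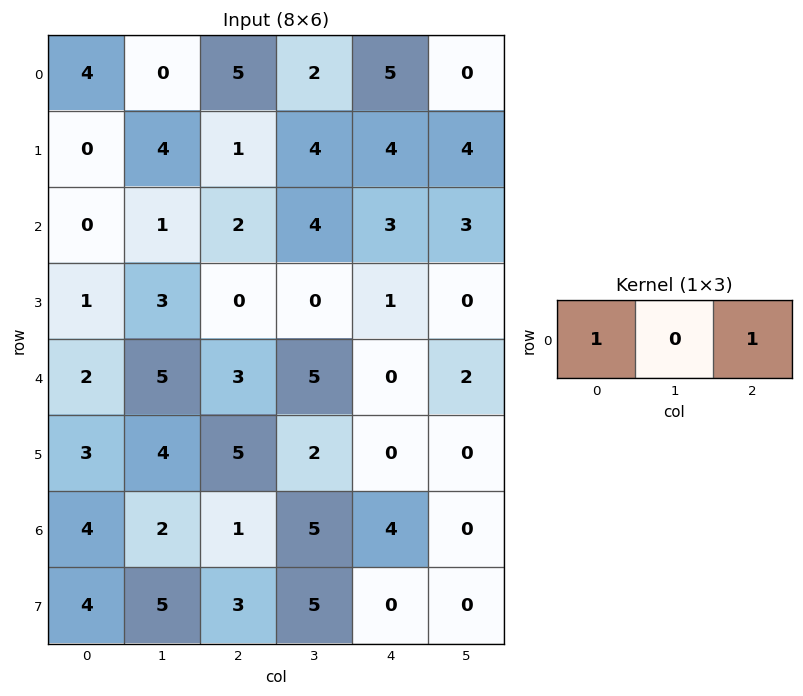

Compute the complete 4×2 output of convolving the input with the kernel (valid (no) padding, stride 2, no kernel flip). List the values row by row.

9 10
2 5
5 3
5 5

Output[0,0]: The receptive field on the input at this output position is [4 0 5]. Elementwise product with the kernel and sum: 4·1 + 5·1.
Output[0,1]: The receptive field on the input at this output position is [5 2 5]. Elementwise product with the kernel and sum: 5·1 + 5·1.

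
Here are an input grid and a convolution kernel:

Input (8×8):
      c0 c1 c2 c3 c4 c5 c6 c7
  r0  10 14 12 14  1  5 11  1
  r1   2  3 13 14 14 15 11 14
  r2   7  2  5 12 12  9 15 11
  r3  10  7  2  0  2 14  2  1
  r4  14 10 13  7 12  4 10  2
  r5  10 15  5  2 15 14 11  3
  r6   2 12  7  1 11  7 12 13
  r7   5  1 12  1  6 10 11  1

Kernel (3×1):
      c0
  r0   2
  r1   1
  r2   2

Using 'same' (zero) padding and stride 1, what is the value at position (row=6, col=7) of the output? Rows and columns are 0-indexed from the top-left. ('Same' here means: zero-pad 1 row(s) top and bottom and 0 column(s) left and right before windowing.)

The receptive field on the zero-padded input at this output position is [3 / 13 / 1]. Elementwise product with the kernel and sum: 3·2 + 13·1 + 1·2.

21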